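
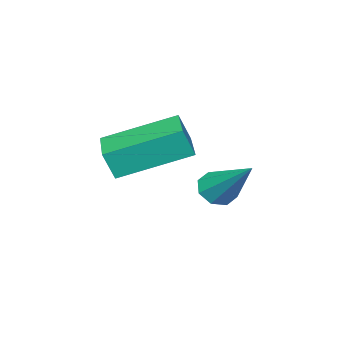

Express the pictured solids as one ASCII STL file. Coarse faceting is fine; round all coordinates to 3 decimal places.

solid 
facet normal -0.190 -0.745 -0.639
outer loop
vertex -3.62 -0.087 -1.282
vertex -3.986 0.273 -1.593
vertex -3.401 0.142 -1.614
endloop
endfacet
facet normal 0.877 -0.222 0.425
outer loop
vertex -3.62 -0.087 -1.282
vertex -3.401 0.142 -1.614
vertex -3.614 1.727 -0.347
endloop
endfacet
facet normal -0.190 -0.745 -0.639
outer loop
vertex -3.401 0.142 -1.614
vertex -3.986 0.273 -1.593
vertex -3.524 0.448 -1.934
endloop
endfacet
facet normal 0.961 0.240 -0.139
outer loop
vertex -3.401 0.142 -1.614
vertex -3.524 0.448 -1.934
vertex -3.614 1.727 -0.347
endloop
endfacet
facet normal -0.189 -0.745 -0.639
outer loop
vertex -3.524 0.448 -1.934
vertex -3.986 0.273 -1.593
vertex -3.918 0.651 -2.054
endloop
endfacet
facet normal 0.511 0.683 -0.522
outer loop
vertex -3.524 0.448 -1.934
vertex -3.918 0.651 -2.054
vertex -3.614 1.727 -0.347
endloop
endfacet
facet normal -0.190 -0.745 -0.639
outer loop
vertex -3.918 0.651 -2.054
vertex -3.986 0.273 -1.593
vertex -4.351 0.633 -1.904
endloop
endfacet
facet normal -0.207 0.844 -0.495
outer loop
vertex -3.918 0.651 -2.054
vertex -4.351 0.633 -1.904
vertex -3.614 1.727 -0.347
endloop
endfacet
facet normal -0.191 -0.745 -0.639
outer loop
vertex -4.351 0.633 -1.904
vertex -3.986 0.273 -1.593
vertex -4.571 0.405 -1.572
endloop
endfacet
facet normal -0.772 0.631 -0.078
outer loop
vertex -4.351 0.633 -1.904
vertex -4.571 0.405 -1.572
vertex -3.614 1.727 -0.347
endloop
endfacet
facet normal -0.191 -0.745 -0.639
outer loop
vertex -4.571 0.405 -1.572
vertex -3.986 0.273 -1.593
vertex -4.448 0.099 -1.252
endloop
endfacet
facet normal -0.856 0.167 0.489
outer loop
vertex -4.571 0.405 -1.572
vertex -4.448 0.099 -1.252
vertex -3.614 1.727 -0.347
endloop
endfacet
facet normal -0.190 -0.746 -0.638
outer loop
vertex -4.448 0.099 -1.252
vertex -3.986 0.273 -1.593
vertex -4.054 -0.104 -1.132
endloop
endfacet
facet normal -0.407 -0.275 0.871
outer loop
vertex -4.448 0.099 -1.252
vertex -4.054 -0.104 -1.132
vertex -3.614 1.727 -0.347
endloop
endfacet
facet normal -0.191 -0.746 -0.638
outer loop
vertex -4.054 -0.104 -1.132
vertex -3.986 0.273 -1.593
vertex -3.62 -0.087 -1.282
endloop
endfacet
facet normal 0.309 -0.437 0.845
outer loop
vertex -4.054 -0.104 -1.132
vertex -3.62 -0.087 -1.282
vertex -3.614 1.727 -0.347
endloop
endfacet
facet normal -0.691 -0.723 0.017
outer loop
vertex -1.327 -1.328 0.558
vertex -2.736 0.036 1.308
vertex -1.564 -1.121 -0.264
endloop
endfacet
facet normal 0.671 -0.650 -0.357
outer loop
vertex -0.604 -0.116 -0.288
vertex -1.327 -1.328 0.558
vertex -1.564 -1.121 -0.264
endloop
endfacet
facet normal -0.691 -0.723 0.017
outer loop
vertex -1.564 -1.121 -0.264
vertex -2.736 0.036 1.308
vertex -2.973 0.243 0.486
endloop
endfacet
facet normal -0.269 0.235 -0.934
outer loop
vertex -2.973 0.243 0.486
vertex -0.604 -0.116 -0.288
vertex -1.564 -1.121 -0.264
endloop
endfacet
facet normal 0.269 -0.235 0.934
outer loop
vertex -1.327 -1.328 0.558
vertex -1.776 1.041 1.284
vertex -2.736 0.036 1.308
endloop
endfacet
facet normal 0.671 -0.650 -0.357
outer loop
vertex -0.367 -0.323 0.534
vertex -1.327 -1.328 0.558
vertex -0.604 -0.116 -0.288
endloop
endfacet
facet normal 0.269 -0.235 0.934
outer loop
vertex -0.367 -0.323 0.534
vertex -1.776 1.041 1.284
vertex -1.327 -1.328 0.558
endloop
endfacet
facet normal -0.671 0.650 0.357
outer loop
vertex -2.736 0.036 1.308
vertex -1.776 1.041 1.284
vertex -2.973 0.243 0.486
endloop
endfacet
facet normal -0.269 0.235 -0.934
outer loop
vertex -2.013 1.248 0.462
vertex -0.604 -0.116 -0.288
vertex -2.973 0.243 0.486
endloop
endfacet
facet normal -0.671 0.650 0.357
outer loop
vertex -2.973 0.243 0.486
vertex -1.776 1.041 1.284
vertex -2.013 1.248 0.462
endloop
endfacet
facet normal 0.691 0.723 -0.017
outer loop
vertex -2.013 1.248 0.462
vertex -0.367 -0.323 0.534
vertex -0.604 -0.116 -0.288
endloop
endfacet
facet normal 0.691 0.723 -0.017
outer loop
vertex -1.776 1.041 1.284
vertex -0.367 -0.323 0.534
vertex -2.013 1.248 0.462
endloop
endfacet

endsolid


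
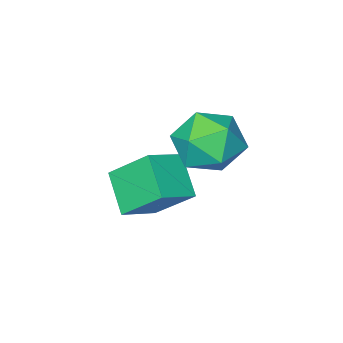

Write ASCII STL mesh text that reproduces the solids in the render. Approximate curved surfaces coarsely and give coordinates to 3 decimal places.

solid 
facet normal 0.413 0.761 0.500
outer loop
vertex 3.313 -0.004 1.947
vertex 2.785 -0.406 2.995
vertex 3.914 -0.809 2.676
endloop
endfacet
facet normal 0.822 0.567 -0.051
outer loop
vertex 3.313 -0.004 1.947
vertex 3.914 -0.809 2.676
vertex 3.936 -0.952 1.443
endloop
endfacet
facet normal 0.433 0.628 -0.646
outer loop
vertex 3.313 -0.004 1.947
vertex 3.936 -0.952 1.443
vertex 2.82 -0.637 1.001
endloop
endfacet
facet normal -0.216 0.860 -0.463
outer loop
vertex 3.313 -0.004 1.947
vertex 2.82 -0.637 1.001
vertex 2.109 -0.3 1.96
endloop
endfacet
facet normal -0.229 0.942 0.246
outer loop
vertex 3.313 -0.004 1.947
vertex 2.109 -0.3 1.96
vertex 2.785 -0.406 2.995
endloop
endfacet
facet normal 0.992 -0.122 0.032
outer loop
vertex 3.936 -0.952 1.443
vertex 3.914 -0.809 2.676
vertex 3.791 -1.94 2.18
endloop
endfacet
facet normal 0.330 0.192 0.924
outer loop
vertex 3.914 -0.809 2.676
vertex 2.785 -0.406 2.995
vertex 3.08 -1.603 3.139
endloop
endfacet
facet normal -0.708 0.486 0.512
outer loop
vertex 2.785 -0.406 2.995
vertex 2.109 -0.3 1.96
vertex 1.964 -1.288 2.697
endloop
endfacet
facet normal -0.688 0.353 -0.634
outer loop
vertex 2.109 -0.3 1.96
vertex 2.82 -0.637 1.001
vertex 1.986 -1.431 1.464
endloop
endfacet
facet normal 0.363 -0.023 -0.932
outer loop
vertex 2.82 -0.637 1.001
vertex 3.936 -0.952 1.443
vertex 3.115 -1.834 1.145
endloop
endfacet
facet normal 0.216 -0.860 0.463
outer loop
vertex 2.587 -2.236 2.193
vertex 3.791 -1.94 2.18
vertex 3.08 -1.603 3.139
endloop
endfacet
facet normal -0.433 -0.628 0.646
outer loop
vertex 2.587 -2.236 2.193
vertex 3.08 -1.603 3.139
vertex 1.964 -1.288 2.697
endloop
endfacet
facet normal -0.822 -0.567 0.051
outer loop
vertex 2.587 -2.236 2.193
vertex 1.964 -1.288 2.697
vertex 1.986 -1.431 1.464
endloop
endfacet
facet normal -0.413 -0.761 -0.500
outer loop
vertex 2.587 -2.236 2.193
vertex 1.986 -1.431 1.464
vertex 3.115 -1.834 1.145
endloop
endfacet
facet normal 0.229 -0.942 -0.246
outer loop
vertex 2.587 -2.236 2.193
vertex 3.115 -1.834 1.145
vertex 3.791 -1.94 2.18
endloop
endfacet
facet normal 0.688 -0.353 0.634
outer loop
vertex 3.08 -1.603 3.139
vertex 3.791 -1.94 2.18
vertex 3.914 -0.809 2.676
endloop
endfacet
facet normal -0.363 0.023 0.932
outer loop
vertex 1.964 -1.288 2.697
vertex 3.08 -1.603 3.139
vertex 2.785 -0.406 2.995
endloop
endfacet
facet normal -0.992 0.122 -0.032
outer loop
vertex 1.986 -1.431 1.464
vertex 1.964 -1.288 2.697
vertex 2.109 -0.3 1.96
endloop
endfacet
facet normal -0.330 -0.192 -0.924
outer loop
vertex 3.115 -1.834 1.145
vertex 1.986 -1.431 1.464
vertex 2.82 -0.637 1.001
endloop
endfacet
facet normal 0.708 -0.486 -0.512
outer loop
vertex 3.791 -1.94 2.18
vertex 3.115 -1.834 1.145
vertex 3.936 -0.952 1.443
endloop
endfacet
facet normal -0.914 -0.055 -0.403
outer loop
vertex 3.441 -3.986 -0.913
vertex 2.786 -2.752 0.404
vertex 3.806 -2.726 -1.912
endloop
endfacet
facet normal 0.341 -0.643 -0.686
outer loop
vertex 5.094 -2.648 -1.344
vertex 3.441 -3.986 -0.913
vertex 3.806 -2.726 -1.912
endloop
endfacet
facet normal -0.914 -0.055 -0.403
outer loop
vertex 3.806 -2.726 -1.912
vertex 2.786 -2.752 0.404
vertex 3.151 -1.491 -0.596
endloop
endfacet
facet normal 0.221 0.764 -0.607
outer loop
vertex 3.151 -1.491 -0.596
vertex 5.094 -2.648 -1.344
vertex 3.806 -2.726 -1.912
endloop
endfacet
facet normal -0.221 -0.764 0.606
outer loop
vertex 3.441 -3.986 -0.913
vertex 4.074 -2.674 0.972
vertex 2.786 -2.752 0.404
endloop
endfacet
facet normal 0.341 -0.643 -0.686
outer loop
vertex 4.729 -3.909 -0.344
vertex 3.441 -3.986 -0.913
vertex 5.094 -2.648 -1.344
endloop
endfacet
facet normal -0.222 -0.764 0.606
outer loop
vertex 4.729 -3.909 -0.344
vertex 4.074 -2.674 0.972
vertex 3.441 -3.986 -0.913
endloop
endfacet
facet normal -0.341 0.643 0.686
outer loop
vertex 2.786 -2.752 0.404
vertex 4.074 -2.674 0.972
vertex 3.151 -1.491 -0.596
endloop
endfacet
facet normal 0.222 0.764 -0.606
outer loop
vertex 4.439 -1.414 -0.027
vertex 5.094 -2.648 -1.344
vertex 3.151 -1.491 -0.596
endloop
endfacet
facet normal -0.341 0.643 0.686
outer loop
vertex 3.151 -1.491 -0.596
vertex 4.074 -2.674 0.972
vertex 4.439 -1.414 -0.027
endloop
endfacet
facet normal 0.914 0.055 0.403
outer loop
vertex 4.439 -1.414 -0.027
vertex 4.729 -3.909 -0.344
vertex 5.094 -2.648 -1.344
endloop
endfacet
facet normal 0.914 0.055 0.403
outer loop
vertex 4.074 -2.674 0.972
vertex 4.729 -3.909 -0.344
vertex 4.439 -1.414 -0.027
endloop
endfacet

endsolid


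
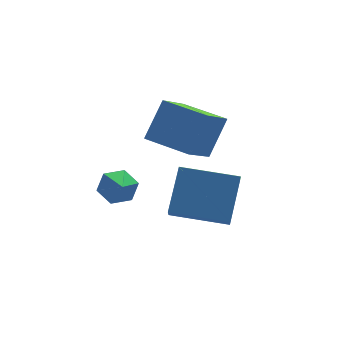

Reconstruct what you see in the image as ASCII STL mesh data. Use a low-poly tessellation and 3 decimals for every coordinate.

solid 
facet normal -0.424 -0.533 -0.732
outer loop
vertex 2.721 -1.558 -0.54
vertex 0.947 -0.529 -0.262
vertex 3.101 -0.667 -1.408
endloop
endfacet
facet normal 0.857 -0.497 -0.135
outer loop
vertex 3.893 0.329 -0.038
vertex 2.721 -1.558 -0.54
vertex 3.101 -0.667 -1.408
endloop
endfacet
facet normal -0.424 -0.533 -0.732
outer loop
vertex 3.101 -0.667 -1.408
vertex 0.947 -0.529 -0.262
vertex 1.326 0.361 -1.129
endloop
endfacet
facet normal 0.292 0.685 -0.667
outer loop
vertex 1.326 0.361 -1.129
vertex 3.893 0.329 -0.038
vertex 3.101 -0.667 -1.408
endloop
endfacet
facet normal -0.293 -0.685 0.667
outer loop
vertex 2.721 -1.558 -0.54
vertex 1.739 0.467 1.108
vertex 0.947 -0.529 -0.262
endloop
endfacet
facet normal 0.857 -0.497 -0.135
outer loop
vertex 3.514 -0.561 0.829
vertex 2.721 -1.558 -0.54
vertex 3.893 0.329 -0.038
endloop
endfacet
facet normal -0.292 -0.685 0.668
outer loop
vertex 3.514 -0.561 0.829
vertex 1.739 0.467 1.108
vertex 2.721 -1.558 -0.54
endloop
endfacet
facet normal -0.858 0.496 0.135
outer loop
vertex 0.947 -0.529 -0.262
vertex 1.739 0.467 1.108
vertex 1.326 0.361 -1.129
endloop
endfacet
facet normal 0.292 0.684 -0.668
outer loop
vertex 2.119 1.358 0.24
vertex 3.893 0.329 -0.038
vertex 1.326 0.361 -1.129
endloop
endfacet
facet normal -0.857 0.497 0.135
outer loop
vertex 1.326 0.361 -1.129
vertex 1.739 0.467 1.108
vertex 2.119 1.358 0.24
endloop
endfacet
facet normal 0.424 0.533 0.732
outer loop
vertex 2.119 1.358 0.24
vertex 3.514 -0.561 0.829
vertex 3.893 0.329 -0.038
endloop
endfacet
facet normal 0.424 0.533 0.732
outer loop
vertex 1.739 0.467 1.108
vertex 3.514 -0.561 0.829
vertex 2.119 1.358 0.24
endloop
endfacet
facet normal -0.576 0.814 0.077
outer loop
vertex 0.96 1.611 1.981
vertex 1.809 2.081 3.366
vertex 2.064 2.484 1.009
endloop
endfacet
facet normal -0.502 -0.277 -0.819
outer loop
vertex 3.071 1.059 0.874
vertex 0.96 1.611 1.981
vertex 2.064 2.484 1.009
endloop
endfacet
facet normal -0.576 0.814 0.077
outer loop
vertex 2.064 2.484 1.009
vertex 1.809 2.081 3.366
vertex 2.912 2.953 2.393
endloop
endfacet
facet normal 0.646 0.510 -0.568
outer loop
vertex 2.912 2.953 2.393
vertex 3.071 1.059 0.874
vertex 2.064 2.484 1.009
endloop
endfacet
facet normal -0.645 -0.510 0.569
outer loop
vertex 0.96 1.611 1.981
vertex 2.816 0.656 3.231
vertex 1.809 2.081 3.366
endloop
endfacet
facet normal -0.502 -0.278 -0.819
outer loop
vertex 1.968 0.187 1.847
vertex 0.96 1.611 1.981
vertex 3.071 1.059 0.874
endloop
endfacet
facet normal -0.645 -0.510 0.568
outer loop
vertex 1.968 0.187 1.847
vertex 2.816 0.656 3.231
vertex 0.96 1.611 1.981
endloop
endfacet
facet normal 0.503 0.278 0.819
outer loop
vertex 1.809 2.081 3.366
vertex 2.816 0.656 3.231
vertex 2.912 2.953 2.393
endloop
endfacet
facet normal 0.645 0.510 -0.569
outer loop
vertex 3.92 1.529 2.259
vertex 3.071 1.059 0.874
vertex 2.912 2.953 2.393
endloop
endfacet
facet normal 0.502 0.278 0.819
outer loop
vertex 2.912 2.953 2.393
vertex 2.816 0.656 3.231
vertex 3.92 1.529 2.259
endloop
endfacet
facet normal 0.576 -0.814 -0.077
outer loop
vertex 3.92 1.529 2.259
vertex 1.968 0.187 1.847
vertex 3.071 1.059 0.874
endloop
endfacet
facet normal 0.576 -0.814 -0.077
outer loop
vertex 2.816 0.656 3.231
vertex 1.968 0.187 1.847
vertex 3.92 1.529 2.259
endloop
endfacet
facet normal 0.185 0.793 -0.580
outer loop
vertex 1.046 3.095 -2.172
vertex 0.69 3.537 -1.681
vertex 1.427 3.416 -1.611
endloop
endfacet
facet normal 0.723 -0.684 -0.100
outer loop
vertex 1.046 3.095 -2.172
vertex 1.427 3.416 -1.611
vertex 0.37 2.163 -0.679
endloop
endfacet
facet normal 0.185 0.794 -0.580
outer loop
vertex 1.427 3.416 -1.611
vertex 0.69 3.537 -1.681
vertex 1.07 3.858 -1.12
endloop
endfacet
facet normal 0.740 -0.134 0.659
outer loop
vertex 1.427 3.416 -1.611
vertex 1.07 3.858 -1.12
vertex 0.37 2.163 -0.679
endloop
endfacet
facet normal 0.185 0.794 -0.579
outer loop
vertex 1.07 3.858 -1.12
vertex 0.69 3.537 -1.681
vertex 0.333 3.978 -1.191
endloop
endfacet
facet normal -0.049 0.270 0.962
outer loop
vertex 1.07 3.858 -1.12
vertex 0.333 3.978 -1.191
vertex 0.37 2.163 -0.679
endloop
endfacet
facet normal 0.185 0.794 -0.579
outer loop
vertex 0.333 3.978 -1.191
vertex 0.69 3.537 -1.681
vertex -0.047 3.657 -1.752
endloop
endfacet
facet normal -0.853 0.125 0.506
outer loop
vertex 0.333 3.978 -1.191
vertex -0.047 3.657 -1.752
vertex 0.37 2.163 -0.679
endloop
endfacet
facet normal 0.185 0.794 -0.579
outer loop
vertex -0.047 3.657 -1.752
vertex 0.69 3.537 -1.681
vertex 0.31 3.216 -2.242
endloop
endfacet
facet normal -0.870 -0.424 -0.252
outer loop
vertex -0.047 3.657 -1.752
vertex 0.31 3.216 -2.242
vertex 0.37 2.163 -0.679
endloop
endfacet
facet normal 0.186 0.793 -0.580
outer loop
vertex 0.31 3.216 -2.242
vertex 0.69 3.537 -1.681
vertex 1.046 3.095 -2.172
endloop
endfacet
facet normal -0.083 -0.828 -0.555
outer loop
vertex 0.31 3.216 -2.242
vertex 1.046 3.095 -2.172
vertex 0.37 2.163 -0.679
endloop
endfacet

endsolid


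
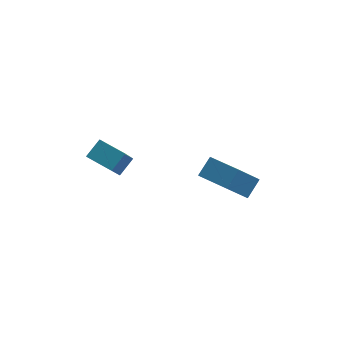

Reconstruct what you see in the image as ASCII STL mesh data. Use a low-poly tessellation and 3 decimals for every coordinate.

solid 
facet normal -0.849 0.453 0.271
outer loop
vertex -3.041 -0.31 4.612
vertex -2.824 1.049 3.025
vertex -3.574 -0.942 3.998
endloop
endfacet
facet normal -0.104 -0.647 0.756
outer loop
vertex -2.436 -1.549 3.635
vertex -3.041 -0.31 4.612
vertex -3.574 -0.942 3.998
endloop
endfacet
facet normal -0.849 0.453 0.272
outer loop
vertex -3.574 -0.942 3.998
vertex -2.824 1.049 3.025
vertex -3.357 0.417 2.412
endloop
endfacet
facet normal -0.518 -0.613 -0.596
outer loop
vertex -3.357 0.417 2.412
vertex -2.436 -1.549 3.635
vertex -3.574 -0.942 3.998
endloop
endfacet
facet normal 0.518 0.614 0.596
outer loop
vertex -3.041 -0.31 4.612
vertex -1.686 0.442 2.662
vertex -2.824 1.049 3.025
endloop
endfacet
facet normal -0.103 -0.646 0.756
outer loop
vertex -1.903 -0.917 4.248
vertex -3.041 -0.31 4.612
vertex -2.436 -1.549 3.635
endloop
endfacet
facet normal 0.518 0.613 0.596
outer loop
vertex -1.903 -0.917 4.248
vertex -1.686 0.442 2.662
vertex -3.041 -0.31 4.612
endloop
endfacet
facet normal 0.103 0.646 -0.756
outer loop
vertex -2.824 1.049 3.025
vertex -1.686 0.442 2.662
vertex -3.357 0.417 2.412
endloop
endfacet
facet normal -0.518 -0.613 -0.596
outer loop
vertex -2.219 -0.19 2.048
vertex -2.436 -1.549 3.635
vertex -3.357 0.417 2.412
endloop
endfacet
facet normal 0.103 0.647 -0.756
outer loop
vertex -3.357 0.417 2.412
vertex -1.686 0.442 2.662
vertex -2.219 -0.19 2.048
endloop
endfacet
facet normal 0.849 -0.453 -0.272
outer loop
vertex -2.219 -0.19 2.048
vertex -1.903 -0.917 4.248
vertex -2.436 -1.549 3.635
endloop
endfacet
facet normal 0.849 -0.453 -0.272
outer loop
vertex -1.686 0.442 2.662
vertex -1.903 -0.917 4.248
vertex -2.219 -0.19 2.048
endloop
endfacet
facet normal -0.446 -0.622 -0.643
outer loop
vertex 2.417 1.655 -0.445
vertex 1.067 2.905 -0.718
vertex 3.344 2.366 -1.775
endloop
endfacet
facet normal 0.726 -0.672 0.146
outer loop
vertex 3.853 3.075 -1.042
vertex 2.417 1.655 -0.445
vertex 3.344 2.366 -1.775
endloop
endfacet
facet normal -0.446 -0.622 -0.643
outer loop
vertex 3.344 2.366 -1.775
vertex 1.067 2.905 -0.718
vertex 1.994 3.616 -2.048
endloop
endfacet
facet normal 0.524 0.401 -0.752
outer loop
vertex 1.994 3.616 -2.048
vertex 3.853 3.075 -1.042
vertex 3.344 2.366 -1.775
endloop
endfacet
facet normal -0.524 -0.401 0.752
outer loop
vertex 2.417 1.655 -0.445
vertex 1.576 3.614 0.015
vertex 1.067 2.905 -0.718
endloop
endfacet
facet normal 0.726 -0.672 0.146
outer loop
vertex 2.926 2.364 0.288
vertex 2.417 1.655 -0.445
vertex 3.853 3.075 -1.042
endloop
endfacet
facet normal -0.524 -0.401 0.752
outer loop
vertex 2.926 2.364 0.288
vertex 1.576 3.614 0.015
vertex 2.417 1.655 -0.445
endloop
endfacet
facet normal -0.726 0.672 -0.146
outer loop
vertex 1.067 2.905 -0.718
vertex 1.576 3.614 0.015
vertex 1.994 3.616 -2.048
endloop
endfacet
facet normal 0.524 0.401 -0.752
outer loop
vertex 2.503 4.325 -1.315
vertex 3.853 3.075 -1.042
vertex 1.994 3.616 -2.048
endloop
endfacet
facet normal -0.726 0.672 -0.146
outer loop
vertex 1.994 3.616 -2.048
vertex 1.576 3.614 0.015
vertex 2.503 4.325 -1.315
endloop
endfacet
facet normal 0.446 0.622 0.643
outer loop
vertex 2.503 4.325 -1.315
vertex 2.926 2.364 0.288
vertex 3.853 3.075 -1.042
endloop
endfacet
facet normal 0.446 0.622 0.643
outer loop
vertex 1.576 3.614 0.015
vertex 2.926 2.364 0.288
vertex 2.503 4.325 -1.315
endloop
endfacet

endsolid


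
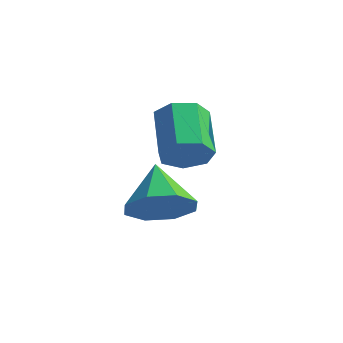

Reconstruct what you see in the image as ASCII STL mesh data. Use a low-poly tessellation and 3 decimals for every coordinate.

solid 
facet normal 0.623 -0.547 -0.559
outer loop
vertex -2.309 2.911 -1.036
vertex -2.701 2.887 -1.449
vertex -2.29 3.275 -1.371
endloop
endfacet
facet normal 0.782 0.400 0.479
outer loop
vertex -2.309 2.911 -1.036
vertex -2.29 3.275 -1.371
vertex -3.087 3.597 -0.338
endloop
endfacet
facet normal 0.782 0.400 0.478
outer loop
vertex -3.087 3.597 -0.338
vertex -2.29 3.275 -1.371
vertex -3.068 3.96 -0.673
endloop
endfacet
facet normal -0.622 0.548 0.559
outer loop
vertex -3.087 3.597 -0.338
vertex -3.068 3.96 -0.673
vertex -3.479 3.573 -0.751
endloop
endfacet
facet normal 0.623 -0.548 -0.558
outer loop
vertex -2.29 3.275 -1.371
vertex -2.701 2.887 -1.449
vertex -2.58 3.346 -1.765
endloop
endfacet
facet normal 0.517 0.824 -0.232
outer loop
vertex -2.29 3.275 -1.371
vertex -2.58 3.346 -1.765
vertex -3.068 3.96 -0.673
endloop
endfacet
facet normal 0.517 0.824 -0.232
outer loop
vertex -3.068 3.96 -0.673
vertex -2.58 3.346 -1.765
vertex -3.358 4.031 -1.067
endloop
endfacet
facet normal -0.623 0.549 0.557
outer loop
vertex -3.068 3.96 -0.673
vertex -3.358 4.031 -1.067
vertex -3.479 3.573 -0.751
endloop
endfacet
facet normal 0.622 -0.549 -0.559
outer loop
vertex -2.58 3.346 -1.765
vertex -2.701 2.887 -1.449
vertex -2.962 3.072 -1.921
endloop
endfacet
facet normal -0.136 0.627 -0.767
outer loop
vertex -2.58 3.346 -1.765
vertex -2.962 3.072 -1.921
vertex -3.358 4.031 -1.067
endloop
endfacet
facet normal -0.135 0.627 -0.767
outer loop
vertex -3.358 4.031 -1.067
vertex -2.962 3.072 -1.921
vertex -3.74 3.758 -1.223
endloop
endfacet
facet normal -0.621 0.550 0.559
outer loop
vertex -3.358 4.031 -1.067
vertex -3.74 3.758 -1.223
vertex -3.479 3.573 -0.751
endloop
endfacet
facet normal 0.623 -0.547 -0.559
outer loop
vertex -2.962 3.072 -1.921
vertex -2.701 2.887 -1.449
vertex -3.146 2.659 -1.722
endloop
endfacet
facet normal -0.688 -0.043 -0.725
outer loop
vertex -2.962 3.072 -1.921
vertex -3.146 2.659 -1.722
vertex -3.74 3.758 -1.223
endloop
endfacet
facet normal -0.687 -0.042 -0.726
outer loop
vertex -3.74 3.758 -1.223
vertex -3.146 2.659 -1.722
vertex -3.925 3.344 -1.024
endloop
endfacet
facet normal -0.623 0.547 0.559
outer loop
vertex -3.74 3.758 -1.223
vertex -3.925 3.344 -1.024
vertex -3.479 3.573 -0.751
endloop
endfacet
facet normal 0.623 -0.549 -0.557
outer loop
vertex -3.146 2.659 -1.722
vertex -2.701 2.887 -1.449
vertex -2.996 2.418 -1.317
endloop
endfacet
facet normal -0.721 -0.680 -0.137
outer loop
vertex -3.146 2.659 -1.722
vertex -2.996 2.418 -1.317
vertex -3.925 3.344 -1.024
endloop
endfacet
facet normal -0.721 -0.680 -0.136
outer loop
vertex -3.925 3.344 -1.024
vertex -2.996 2.418 -1.317
vertex -3.774 3.103 -0.619
endloop
endfacet
facet normal -0.623 0.548 0.558
outer loop
vertex -3.925 3.344 -1.024
vertex -3.774 3.103 -0.619
vertex -3.479 3.573 -0.751
endloop
endfacet
facet normal 0.622 -0.548 -0.559
outer loop
vertex -2.996 2.418 -1.317
vertex -2.701 2.887 -1.449
vertex -2.623 2.53 -1.012
endloop
endfacet
facet normal -0.212 -0.805 0.554
outer loop
vertex -2.996 2.418 -1.317
vertex -2.623 2.53 -1.012
vertex -3.774 3.103 -0.619
endloop
endfacet
facet normal -0.212 -0.805 0.554
outer loop
vertex -3.774 3.103 -0.619
vertex -2.623 2.53 -1.012
vertex -3.401 3.215 -0.314
endloop
endfacet
facet normal -0.622 0.548 0.560
outer loop
vertex -3.774 3.103 -0.619
vertex -3.401 3.215 -0.314
vertex -3.479 3.573 -0.751
endloop
endfacet
facet normal 0.622 -0.548 -0.559
outer loop
vertex -2.623 2.53 -1.012
vertex -2.701 2.887 -1.449
vertex -2.309 2.911 -1.036
endloop
endfacet
facet normal 0.457 -0.325 0.828
outer loop
vertex -2.623 2.53 -1.012
vertex -2.309 2.911 -1.036
vertex -3.401 3.215 -0.314
endloop
endfacet
facet normal 0.457 -0.324 0.828
outer loop
vertex -3.401 3.215 -0.314
vertex -2.309 2.911 -1.036
vertex -3.087 3.597 -0.338
endloop
endfacet
facet normal -0.623 0.547 0.559
outer loop
vertex -3.401 3.215 -0.314
vertex -3.087 3.597 -0.338
vertex -3.479 3.573 -0.751
endloop
endfacet
facet normal 0.573 -0.483 -0.662
outer loop
vertex -2.737 3.244 -2.81
vertex -3.351 2.848 -3.053
vertex -3.019 3.514 -3.251
endloop
endfacet
facet normal 0.294 0.887 0.355
outer loop
vertex -2.737 3.244 -2.81
vertex -3.019 3.514 -3.251
vertex -4.069 3.452 -2.227
endloop
endfacet
facet normal 0.574 -0.483 -0.662
outer loop
vertex -3.019 3.514 -3.251
vertex -3.351 2.848 -3.053
vertex -3.496 3.394 -3.577
endloop
endfacet
facet normal -0.169 0.979 -0.114
outer loop
vertex -3.019 3.514 -3.251
vertex -3.496 3.394 -3.577
vertex -4.069 3.452 -2.227
endloop
endfacet
facet normal 0.575 -0.482 -0.661
outer loop
vertex -3.496 3.394 -3.577
vertex -3.351 2.848 -3.053
vertex -3.887 2.954 -3.596
endloop
endfacet
facet normal -0.700 0.636 -0.324
outer loop
vertex -3.496 3.394 -3.577
vertex -3.887 2.954 -3.596
vertex -4.069 3.452 -2.227
endloop
endfacet
facet normal 0.574 -0.483 -0.661
outer loop
vertex -3.887 2.954 -3.596
vertex -3.351 2.848 -3.053
vertex -3.965 2.452 -3.297
endloop
endfacet
facet normal -0.986 0.062 -0.154
outer loop
vertex -3.887 2.954 -3.596
vertex -3.965 2.452 -3.297
vertex -4.069 3.452 -2.227
endloop
endfacet
facet normal 0.574 -0.482 -0.662
outer loop
vertex -3.965 2.452 -3.297
vertex -3.351 2.848 -3.053
vertex -3.683 2.182 -2.856
endloop
endfacet
facet normal -0.861 -0.410 0.300
outer loop
vertex -3.965 2.452 -3.297
vertex -3.683 2.182 -2.856
vertex -4.069 3.452 -2.227
endloop
endfacet
facet normal 0.575 -0.482 -0.661
outer loop
vertex -3.683 2.182 -2.856
vertex -3.351 2.848 -3.053
vertex -3.207 2.302 -2.53
endloop
endfacet
facet normal -0.399 -0.501 0.768
outer loop
vertex -3.683 2.182 -2.856
vertex -3.207 2.302 -2.53
vertex -4.069 3.452 -2.227
endloop
endfacet
facet normal 0.574 -0.483 -0.662
outer loop
vertex -3.207 2.302 -2.53
vertex -3.351 2.848 -3.053
vertex -2.815 2.742 -2.511
endloop
endfacet
facet normal 0.131 -0.159 0.978
outer loop
vertex -3.207 2.302 -2.53
vertex -2.815 2.742 -2.511
vertex -4.069 3.452 -2.227
endloop
endfacet
facet normal 0.573 -0.483 -0.662
outer loop
vertex -2.815 2.742 -2.511
vertex -3.351 2.848 -3.053
vertex -2.737 3.244 -2.81
endloop
endfacet
facet normal 0.418 0.416 0.807
outer loop
vertex -2.815 2.742 -2.511
vertex -2.737 3.244 -2.81
vertex -4.069 3.452 -2.227
endloop
endfacet

endsolid


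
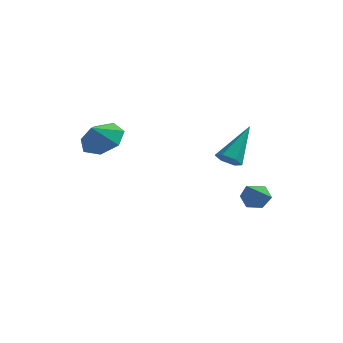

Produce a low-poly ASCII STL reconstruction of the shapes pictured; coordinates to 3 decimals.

solid 
facet normal 0.010 0.758 -0.652
outer loop
vertex 2.873 2.517 -2.181
vertex 2.56 2.089 -2.683
vertex 2.146 2.484 -2.23
endloop
endfacet
facet normal -0.080 0.397 0.914
outer loop
vertex 2.873 2.517 -2.181
vertex 2.146 2.484 -2.23
vertex 2.54 0.551 -1.357
endloop
endfacet
facet normal 0.009 0.758 -0.653
outer loop
vertex 2.146 2.484 -2.23
vertex 2.56 2.089 -2.683
vertex 1.832 2.056 -2.731
endloop
endfacet
facet normal -0.865 0.049 0.500
outer loop
vertex 2.146 2.484 -2.23
vertex 1.832 2.056 -2.731
vertex 2.54 0.551 -1.357
endloop
endfacet
facet normal 0.009 0.757 -0.654
outer loop
vertex 1.832 2.056 -2.731
vertex 2.56 2.089 -2.683
vertex 2.246 1.66 -3.184
endloop
endfacet
facet normal -0.789 -0.573 -0.221
outer loop
vertex 1.832 2.056 -2.731
vertex 2.246 1.66 -3.184
vertex 2.54 0.551 -1.357
endloop
endfacet
facet normal 0.010 0.757 -0.654
outer loop
vertex 2.246 1.66 -3.184
vertex 2.56 2.089 -2.683
vertex 2.974 1.693 -3.135
endloop
endfacet
facet normal 0.074 -0.847 -0.526
outer loop
vertex 2.246 1.66 -3.184
vertex 2.974 1.693 -3.135
vertex 2.54 0.551 -1.357
endloop
endfacet
facet normal 0.011 0.757 -0.653
outer loop
vertex 2.974 1.693 -3.135
vertex 2.56 2.089 -2.683
vertex 3.287 2.121 -2.634
endloop
endfacet
facet normal 0.860 -0.499 -0.111
outer loop
vertex 2.974 1.693 -3.135
vertex 3.287 2.121 -2.634
vertex 2.54 0.551 -1.357
endloop
endfacet
facet normal 0.011 0.758 -0.653
outer loop
vertex 3.287 2.121 -2.634
vertex 2.56 2.089 -2.683
vertex 2.873 2.517 -2.181
endloop
endfacet
facet normal 0.784 0.123 0.609
outer loop
vertex 3.287 2.121 -2.634
vertex 2.873 2.517 -2.181
vertex 2.54 0.551 -1.357
endloop
endfacet
facet normal -0.237 -0.683 -0.691
outer loop
vertex 2.391 -0.622 0.701
vertex 1.94 -0.222 0.46
vertex 2.548 -0.201 0.231
endloop
endfacet
facet normal 0.970 -0.158 0.183
outer loop
vertex 2.391 -0.622 0.701
vertex 2.548 -0.201 0.231
vertex 2.46 1.282 1.98
endloop
endfacet
facet normal -0.237 -0.683 -0.691
outer loop
vertex 2.548 -0.201 0.231
vertex 1.94 -0.222 0.46
vertex 2.096 0.199 -0.01
endloop
endfacet
facet normal 0.716 0.550 -0.430
outer loop
vertex 2.548 -0.201 0.231
vertex 2.096 0.199 -0.01
vertex 2.46 1.282 1.98
endloop
endfacet
facet normal -0.238 -0.683 -0.691
outer loop
vertex 2.096 0.199 -0.01
vertex 1.94 -0.222 0.46
vertex 1.488 0.179 0.219
endloop
endfacet
facet normal -0.195 0.876 -0.441
outer loop
vertex 2.096 0.199 -0.01
vertex 1.488 0.179 0.219
vertex 2.46 1.282 1.98
endloop
endfacet
facet normal -0.238 -0.683 -0.691
outer loop
vertex 1.488 0.179 0.219
vertex 1.94 -0.222 0.46
vertex 1.332 -0.242 0.689
endloop
endfacet
facet normal -0.854 0.496 0.161
outer loop
vertex 1.488 0.179 0.219
vertex 1.332 -0.242 0.689
vertex 2.46 1.282 1.98
endloop
endfacet
facet normal -0.238 -0.683 -0.691
outer loop
vertex 1.332 -0.242 0.689
vertex 1.94 -0.222 0.46
vertex 1.783 -0.643 0.93
endloop
endfacet
facet normal -0.600 -0.210 0.772
outer loop
vertex 1.332 -0.242 0.689
vertex 1.783 -0.643 0.93
vertex 2.46 1.282 1.98
endloop
endfacet
facet normal -0.237 -0.683 -0.691
outer loop
vertex 1.783 -0.643 0.93
vertex 1.94 -0.222 0.46
vertex 2.391 -0.622 0.701
endloop
endfacet
facet normal 0.313 -0.537 0.783
outer loop
vertex 1.783 -0.643 0.93
vertex 2.391 -0.622 0.701
vertex 2.46 1.282 1.98
endloop
endfacet
facet normal 0.248 0.566 -0.786
outer loop
vertex -2.038 -2.316 2.499
vertex -2.958 -2.56 2.033
vertex -2.74 -1.752 2.683
endloop
endfacet
facet normal 0.277 0.031 0.961
outer loop
vertex -2.038 -2.316 2.499
vertex -2.74 -1.752 2.683
vertex -3.222 -3.16 2.867
endloop
endfacet
facet normal 0.248 0.566 -0.786
outer loop
vertex -2.74 -1.752 2.683
vertex -2.958 -2.56 2.033
vertex -3.607 -1.796 2.378
endloop
endfacet
facet normal -0.333 0.233 0.913
outer loop
vertex -2.74 -1.752 2.683
vertex -3.607 -1.796 2.378
vertex -3.222 -3.16 2.867
endloop
endfacet
facet normal 0.248 0.566 -0.787
outer loop
vertex -3.607 -1.796 2.378
vertex -2.958 -2.56 2.033
vertex -3.985 -2.416 1.813
endloop
endfacet
facet normal -0.818 -0.025 0.575
outer loop
vertex -3.607 -1.796 2.378
vertex -3.985 -2.416 1.813
vertex -3.222 -3.16 2.867
endloop
endfacet
facet normal 0.248 0.566 -0.787
outer loop
vertex -3.985 -2.416 1.813
vertex -2.958 -2.56 2.033
vertex -3.59 -3.144 1.414
endloop
endfacet
facet normal -0.811 -0.550 0.199
outer loop
vertex -3.985 -2.416 1.813
vertex -3.59 -3.144 1.414
vertex -3.222 -3.16 2.867
endloop
endfacet
facet normal 0.248 0.565 -0.787
outer loop
vertex -3.59 -3.144 1.414
vertex -2.958 -2.56 2.033
vertex -2.719 -3.433 1.481
endloop
endfacet
facet normal -0.319 -0.945 0.070
outer loop
vertex -3.59 -3.144 1.414
vertex -2.719 -3.433 1.481
vertex -3.222 -3.16 2.867
endloop
endfacet
facet normal 0.249 0.565 -0.786
outer loop
vertex -2.719 -3.433 1.481
vertex -2.958 -2.56 2.033
vertex -2.029 -3.065 1.964
endloop
endfacet
facet normal 0.288 -0.914 0.285
outer loop
vertex -2.719 -3.433 1.481
vertex -2.029 -3.065 1.964
vertex -3.222 -3.16 2.867
endloop
endfacet
facet normal 0.249 0.565 -0.787
outer loop
vertex -2.029 -3.065 1.964
vertex -2.958 -2.56 2.033
vertex -2.038 -2.316 2.499
endloop
endfacet
facet normal 0.554 -0.480 0.681
outer loop
vertex -2.029 -3.065 1.964
vertex -2.038 -2.316 2.499
vertex -3.222 -3.16 2.867
endloop
endfacet

endsolid


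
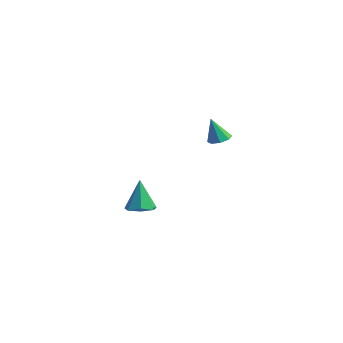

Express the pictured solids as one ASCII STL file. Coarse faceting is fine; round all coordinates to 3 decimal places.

solid 
facet normal 0.236 -0.174 -0.956
outer loop
vertex -1.359 -2.514 -3.992
vertex -2.205 -2.733 -4.161
vertex -1.818 -1.933 -4.211
endloop
endfacet
facet normal 0.625 0.654 0.426
outer loop
vertex -1.359 -2.514 -3.992
vertex -1.818 -1.933 -4.211
vertex -2.675 -2.387 -2.259
endloop
endfacet
facet normal 0.235 -0.174 -0.956
outer loop
vertex -1.818 -1.933 -4.211
vertex -2.205 -2.733 -4.161
vertex -2.569 -1.954 -4.392
endloop
endfacet
facet normal -0.074 0.978 0.195
outer loop
vertex -1.818 -1.933 -4.211
vertex -2.569 -1.954 -4.392
vertex -2.675 -2.387 -2.259
endloop
endfacet
facet normal 0.236 -0.173 -0.956
outer loop
vertex -2.569 -1.954 -4.392
vertex -2.205 -2.733 -4.161
vertex -3.046 -2.561 -4.4
endloop
endfacet
facet normal -0.784 0.615 0.086
outer loop
vertex -2.569 -1.954 -4.392
vertex -3.046 -2.561 -4.4
vertex -2.675 -2.387 -2.259
endloop
endfacet
facet normal 0.236 -0.173 -0.956
outer loop
vertex -3.046 -2.561 -4.4
vertex -2.205 -2.733 -4.161
vertex -2.89 -3.298 -4.228
endloop
endfacet
facet normal -0.970 -0.163 0.181
outer loop
vertex -3.046 -2.561 -4.4
vertex -2.89 -3.298 -4.228
vertex -2.675 -2.387 -2.259
endloop
endfacet
facet normal 0.236 -0.173 -0.956
outer loop
vertex -2.89 -3.298 -4.228
vertex -2.205 -2.733 -4.161
vertex -2.218 -3.609 -4.006
endloop
endfacet
facet normal -0.491 -0.769 0.409
outer loop
vertex -2.89 -3.298 -4.228
vertex -2.218 -3.609 -4.006
vertex -2.675 -2.387 -2.259
endloop
endfacet
facet normal 0.236 -0.173 -0.956
outer loop
vertex -2.218 -3.609 -4.006
vertex -2.205 -2.733 -4.161
vertex -1.537 -3.26 -3.901
endloop
endfacet
facet normal 0.290 -0.747 0.598
outer loop
vertex -2.218 -3.609 -4.006
vertex -1.537 -3.26 -3.901
vertex -2.675 -2.387 -2.259
endloop
endfacet
facet normal 0.236 -0.173 -0.956
outer loop
vertex -1.537 -3.26 -3.901
vertex -2.205 -2.733 -4.161
vertex -1.359 -2.514 -3.992
endloop
endfacet
facet normal 0.787 -0.114 0.606
outer loop
vertex -1.537 -3.26 -3.901
vertex -1.359 -2.514 -3.992
vertex -2.675 -2.387 -2.259
endloop
endfacet
facet normal 0.259 0.191 -0.947
outer loop
vertex 3.526 -1.394 3.214
vertex 3.141 -1.889 3.009
vertex 3.054 -1.244 3.115
endloop
endfacet
facet normal 0.127 0.793 0.596
outer loop
vertex 3.526 -1.394 3.214
vertex 3.054 -1.244 3.115
vertex 2.759 -2.171 4.411
endloop
endfacet
facet normal 0.257 0.190 -0.947
outer loop
vertex 3.054 -1.244 3.115
vertex 3.141 -1.889 3.009
vertex 2.633 -1.472 2.955
endloop
endfacet
facet normal -0.549 0.734 0.400
outer loop
vertex 3.054 -1.244 3.115
vertex 2.633 -1.472 2.955
vertex 2.759 -2.171 4.411
endloop
endfacet
facet normal 0.258 0.191 -0.947
outer loop
vertex 2.633 -1.472 2.955
vertex 3.141 -1.889 3.009
vertex 2.509 -1.944 2.826
endloop
endfacet
facet normal -0.962 0.203 0.181
outer loop
vertex 2.633 -1.472 2.955
vertex 2.509 -1.944 2.826
vertex 2.759 -2.171 4.411
endloop
endfacet
facet normal 0.258 0.190 -0.947
outer loop
vertex 2.509 -1.944 2.826
vertex 3.141 -1.889 3.009
vertex 2.756 -2.385 2.805
endloop
endfacet
facet normal -0.869 -0.490 0.067
outer loop
vertex 2.509 -1.944 2.826
vertex 2.756 -2.385 2.805
vertex 2.759 -2.171 4.411
endloop
endfacet
facet normal 0.257 0.190 -0.947
outer loop
vertex 2.756 -2.385 2.805
vertex 3.141 -1.889 3.009
vertex 3.228 -2.535 2.903
endloop
endfacet
facet normal -0.324 -0.938 0.126
outer loop
vertex 2.756 -2.385 2.805
vertex 3.228 -2.535 2.903
vertex 2.759 -2.171 4.411
endloop
endfacet
facet normal 0.259 0.190 -0.947
outer loop
vertex 3.228 -2.535 2.903
vertex 3.141 -1.889 3.009
vertex 3.649 -2.307 3.064
endloop
endfacet
facet normal 0.353 -0.879 0.322
outer loop
vertex 3.228 -2.535 2.903
vertex 3.649 -2.307 3.064
vertex 2.759 -2.171 4.411
endloop
endfacet
facet normal 0.258 0.189 -0.948
outer loop
vertex 3.649 -2.307 3.064
vertex 3.141 -1.889 3.009
vertex 3.773 -1.834 3.192
endloop
endfacet
facet normal 0.766 -0.347 0.541
outer loop
vertex 3.649 -2.307 3.064
vertex 3.773 -1.834 3.192
vertex 2.759 -2.171 4.411
endloop
endfacet
facet normal 0.258 0.192 -0.947
outer loop
vertex 3.773 -1.834 3.192
vertex 3.141 -1.889 3.009
vertex 3.526 -1.394 3.214
endloop
endfacet
facet normal 0.673 0.345 0.655
outer loop
vertex 3.773 -1.834 3.192
vertex 3.526 -1.394 3.214
vertex 2.759 -2.171 4.411
endloop
endfacet

endsolid


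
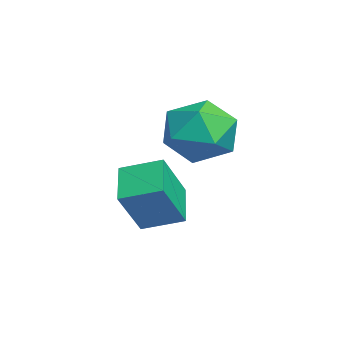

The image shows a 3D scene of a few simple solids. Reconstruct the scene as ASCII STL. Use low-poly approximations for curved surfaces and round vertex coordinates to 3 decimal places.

solid 
facet normal -0.091 0.993 -0.073
outer loop
vertex 3.581 1.393 1.022
vertex 2.635 1.354 1.667
vertex 3.661 1.484 2.161
endloop
endfacet
facet normal 0.595 0.797 -0.105
outer loop
vertex 3.581 1.393 1.022
vertex 3.661 1.484 2.161
vertex 4.415 0.844 1.583
endloop
endfacet
facet normal 0.670 0.349 -0.655
outer loop
vertex 3.581 1.393 1.022
vertex 4.415 0.844 1.583
vertex 3.856 0.319 0.732
endloop
endfacet
facet normal 0.031 0.268 -0.963
outer loop
vertex 3.581 1.393 1.022
vertex 3.856 0.319 0.732
vertex 2.755 0.634 0.784
endloop
endfacet
facet normal -0.439 0.666 -0.603
outer loop
vertex 3.581 1.393 1.022
vertex 2.755 0.634 0.784
vertex 2.635 1.354 1.667
endloop
endfacet
facet normal 0.751 0.440 0.493
outer loop
vertex 4.415 0.844 1.583
vertex 3.661 1.484 2.161
vertex 3.985 0.466 2.576
endloop
endfacet
facet normal -0.358 0.758 0.545
outer loop
vertex 3.661 1.484 2.161
vertex 2.635 1.354 1.667
vertex 2.884 0.781 2.628
endloop
endfacet
facet normal -0.922 0.229 -0.312
outer loop
vertex 2.635 1.354 1.667
vertex 2.755 0.634 0.784
vertex 2.325 0.256 1.777
endloop
endfacet
facet normal -0.161 -0.416 -0.895
outer loop
vertex 2.755 0.634 0.784
vertex 3.856 0.319 0.732
vertex 3.079 -0.384 1.199
endloop
endfacet
facet normal 0.872 -0.286 -0.397
outer loop
vertex 3.856 0.319 0.732
vertex 4.415 0.844 1.583
vertex 4.105 -0.254 1.693
endloop
endfacet
facet normal -0.031 -0.268 0.963
outer loop
vertex 3.159 -0.293 2.338
vertex 3.985 0.466 2.576
vertex 2.884 0.781 2.628
endloop
endfacet
facet normal -0.670 -0.349 0.655
outer loop
vertex 3.159 -0.293 2.338
vertex 2.884 0.781 2.628
vertex 2.325 0.256 1.777
endloop
endfacet
facet normal -0.595 -0.797 0.105
outer loop
vertex 3.159 -0.293 2.338
vertex 2.325 0.256 1.777
vertex 3.079 -0.384 1.199
endloop
endfacet
facet normal 0.091 -0.993 0.073
outer loop
vertex 3.159 -0.293 2.338
vertex 3.079 -0.384 1.199
vertex 4.105 -0.254 1.693
endloop
endfacet
facet normal 0.439 -0.666 0.603
outer loop
vertex 3.159 -0.293 2.338
vertex 4.105 -0.254 1.693
vertex 3.985 0.466 2.576
endloop
endfacet
facet normal 0.161 0.416 0.895
outer loop
vertex 2.884 0.781 2.628
vertex 3.985 0.466 2.576
vertex 3.661 1.484 2.161
endloop
endfacet
facet normal -0.872 0.286 0.397
outer loop
vertex 2.325 0.256 1.777
vertex 2.884 0.781 2.628
vertex 2.635 1.354 1.667
endloop
endfacet
facet normal -0.751 -0.440 -0.493
outer loop
vertex 3.079 -0.384 1.199
vertex 2.325 0.256 1.777
vertex 2.755 0.634 0.784
endloop
endfacet
facet normal 0.358 -0.758 -0.545
outer loop
vertex 4.105 -0.254 1.693
vertex 3.079 -0.384 1.199
vertex 3.856 0.319 0.732
endloop
endfacet
facet normal 0.922 -0.229 0.312
outer loop
vertex 3.985 0.466 2.576
vertex 4.105 -0.254 1.693
vertex 4.415 0.844 1.583
endloop
endfacet
facet normal -0.428 0.375 -0.822
outer loop
vertex 2.34 -0.923 -1.065
vertex 2.628 0.233 -0.687
vertex 3.538 -1.005 -1.726
endloop
endfacet
facet normal -0.231 -0.925 -0.303
outer loop
vertex 4.252 -1.633 -0.353
vertex 2.34 -0.923 -1.065
vertex 3.538 -1.005 -1.726
endloop
endfacet
facet normal -0.427 0.376 -0.822
outer loop
vertex 3.538 -1.005 -1.726
vertex 2.628 0.233 -0.687
vertex 3.826 0.151 -1.347
endloop
endfacet
facet normal 0.874 -0.060 -0.482
outer loop
vertex 3.826 0.151 -1.347
vertex 4.252 -1.633 -0.353
vertex 3.538 -1.005 -1.726
endloop
endfacet
facet normal -0.874 0.060 0.482
outer loop
vertex 2.34 -0.923 -1.065
vertex 3.342 -0.395 0.686
vertex 2.628 0.233 -0.687
endloop
endfacet
facet normal -0.230 -0.925 -0.303
outer loop
vertex 3.054 -1.551 0.307
vertex 2.34 -0.923 -1.065
vertex 4.252 -1.633 -0.353
endloop
endfacet
facet normal -0.874 0.060 0.482
outer loop
vertex 3.054 -1.551 0.307
vertex 3.342 -0.395 0.686
vertex 2.34 -0.923 -1.065
endloop
endfacet
facet normal 0.230 0.925 0.303
outer loop
vertex 2.628 0.233 -0.687
vertex 3.342 -0.395 0.686
vertex 3.826 0.151 -1.347
endloop
endfacet
facet normal 0.874 -0.060 -0.482
outer loop
vertex 4.54 -0.477 0.025
vertex 4.252 -1.633 -0.353
vertex 3.826 0.151 -1.347
endloop
endfacet
facet normal 0.231 0.925 0.303
outer loop
vertex 3.826 0.151 -1.347
vertex 3.342 -0.395 0.686
vertex 4.54 -0.477 0.025
endloop
endfacet
facet normal 0.427 -0.375 0.822
outer loop
vertex 4.54 -0.477 0.025
vertex 3.054 -1.551 0.307
vertex 4.252 -1.633 -0.353
endloop
endfacet
facet normal 0.428 -0.376 0.822
outer loop
vertex 3.342 -0.395 0.686
vertex 3.054 -1.551 0.307
vertex 4.54 -0.477 0.025
endloop
endfacet

endsolid


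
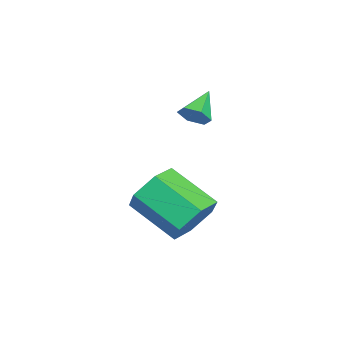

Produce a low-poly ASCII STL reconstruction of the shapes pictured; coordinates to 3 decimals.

solid 
facet normal 0.426 0.747 -0.511
outer loop
vertex 4.758 1.771 0.591
vertex 4.21 1.593 -0.127
vertex 3.941 2.189 0.52
endloop
endfacet
facet normal 0.174 0.486 0.857
outer loop
vertex 4.758 1.771 0.591
vertex 3.941 2.189 0.52
vertex 3.977 0.404 1.525
endloop
endfacet
facet normal 0.174 0.486 0.857
outer loop
vertex 3.977 0.404 1.525
vertex 3.941 2.189 0.52
vertex 3.161 0.822 1.454
endloop
endfacet
facet normal -0.427 -0.747 0.509
outer loop
vertex 3.977 0.404 1.525
vertex 3.161 0.822 1.454
vertex 3.43 0.227 0.807
endloop
endfacet
facet normal 0.426 0.747 -0.511
outer loop
vertex 3.941 2.189 0.52
vertex 4.21 1.593 -0.127
vertex 3.394 2.011 -0.197
endloop
endfacet
facet normal -0.681 0.636 0.362
outer loop
vertex 3.941 2.189 0.52
vertex 3.394 2.011 -0.197
vertex 3.161 0.822 1.454
endloop
endfacet
facet normal -0.681 0.637 0.362
outer loop
vertex 3.161 0.822 1.454
vertex 3.394 2.011 -0.197
vertex 2.613 0.645 0.736
endloop
endfacet
facet normal -0.427 -0.747 0.510
outer loop
vertex 3.161 0.822 1.454
vertex 2.613 0.645 0.736
vertex 3.43 0.227 0.807
endloop
endfacet
facet normal 0.427 0.747 -0.509
outer loop
vertex 3.394 2.011 -0.197
vertex 4.21 1.593 -0.127
vertex 3.663 1.416 -0.845
endloop
endfacet
facet normal -0.856 0.152 -0.494
outer loop
vertex 3.394 2.011 -0.197
vertex 3.663 1.416 -0.845
vertex 2.613 0.645 0.736
endloop
endfacet
facet normal -0.856 0.151 -0.495
outer loop
vertex 2.613 0.645 0.736
vertex 3.663 1.416 -0.845
vertex 2.882 0.049 0.089
endloop
endfacet
facet normal -0.426 -0.747 0.511
outer loop
vertex 2.613 0.645 0.736
vertex 2.882 0.049 0.089
vertex 3.43 0.227 0.807
endloop
endfacet
facet normal 0.427 0.747 -0.509
outer loop
vertex 3.663 1.416 -0.845
vertex 4.21 1.593 -0.127
vertex 4.479 0.998 -0.774
endloop
endfacet
facet normal -0.174 -0.486 -0.857
outer loop
vertex 3.663 1.416 -0.845
vertex 4.479 0.998 -0.774
vertex 2.882 0.049 0.089
endloop
endfacet
facet normal -0.174 -0.486 -0.857
outer loop
vertex 2.882 0.049 0.089
vertex 4.479 0.998 -0.774
vertex 3.699 -0.369 0.16
endloop
endfacet
facet normal -0.426 -0.747 0.511
outer loop
vertex 2.882 0.049 0.089
vertex 3.699 -0.369 0.16
vertex 3.43 0.227 0.807
endloop
endfacet
facet normal 0.427 0.747 -0.510
outer loop
vertex 4.479 0.998 -0.774
vertex 4.21 1.593 -0.127
vertex 5.027 1.175 -0.056
endloop
endfacet
facet normal 0.681 -0.636 -0.363
outer loop
vertex 4.479 0.998 -0.774
vertex 5.027 1.175 -0.056
vertex 3.699 -0.369 0.16
endloop
endfacet
facet normal 0.681 -0.637 -0.362
outer loop
vertex 3.699 -0.369 0.16
vertex 5.027 1.175 -0.056
vertex 4.246 -0.191 0.877
endloop
endfacet
facet normal -0.426 -0.747 0.511
outer loop
vertex 3.699 -0.369 0.16
vertex 4.246 -0.191 0.877
vertex 3.43 0.227 0.807
endloop
endfacet
facet normal 0.426 0.747 -0.511
outer loop
vertex 5.027 1.175 -0.056
vertex 4.21 1.593 -0.127
vertex 4.758 1.771 0.591
endloop
endfacet
facet normal 0.856 -0.151 0.495
outer loop
vertex 5.027 1.175 -0.056
vertex 4.758 1.771 0.591
vertex 4.246 -0.191 0.877
endloop
endfacet
facet normal 0.856 -0.151 0.494
outer loop
vertex 4.246 -0.191 0.877
vertex 4.758 1.771 0.591
vertex 3.977 0.404 1.525
endloop
endfacet
facet normal -0.427 -0.747 0.509
outer loop
vertex 4.246 -0.191 0.877
vertex 3.977 0.404 1.525
vertex 3.43 0.227 0.807
endloop
endfacet
facet normal 0.756 -0.332 -0.564
outer loop
vertex 1.214 1.047 3.019
vertex 1.02 1.342 2.585
vertex 1.386 1.574 2.939
endloop
endfacet
facet normal 0.250 0.065 0.966
outer loop
vertex 1.214 1.047 3.019
vertex 1.386 1.574 2.939
vertex 0.12 1.738 3.255
endloop
endfacet
facet normal 0.756 -0.334 -0.563
outer loop
vertex 1.386 1.574 2.939
vertex 1.02 1.342 2.585
vertex 1.192 1.868 2.504
endloop
endfacet
facet normal 0.228 0.851 0.473
outer loop
vertex 1.386 1.574 2.939
vertex 1.192 1.868 2.504
vertex 0.12 1.738 3.255
endloop
endfacet
facet normal 0.755 -0.334 -0.564
outer loop
vertex 1.192 1.868 2.504
vertex 1.02 1.342 2.585
vertex 0.825 1.636 2.15
endloop
endfacet
facet normal -0.306 0.910 -0.279
outer loop
vertex 1.192 1.868 2.504
vertex 0.825 1.636 2.15
vertex 0.12 1.738 3.255
endloop
endfacet
facet normal 0.755 -0.334 -0.564
outer loop
vertex 0.825 1.636 2.15
vertex 1.02 1.342 2.585
vertex 0.653 1.11 2.231
endloop
endfacet
facet normal -0.821 0.185 -0.541
outer loop
vertex 0.825 1.636 2.15
vertex 0.653 1.11 2.231
vertex 0.12 1.738 3.255
endloop
endfacet
facet normal 0.755 -0.334 -0.564
outer loop
vertex 0.653 1.11 2.231
vertex 1.02 1.342 2.585
vertex 0.847 0.815 2.665
endloop
endfacet
facet normal -0.800 -0.598 -0.049
outer loop
vertex 0.653 1.11 2.231
vertex 0.847 0.815 2.665
vertex 0.12 1.738 3.255
endloop
endfacet
facet normal 0.755 -0.334 -0.564
outer loop
vertex 0.847 0.815 2.665
vertex 1.02 1.342 2.585
vertex 1.214 1.047 3.019
endloop
endfacet
facet normal -0.264 -0.658 0.705
outer loop
vertex 0.847 0.815 2.665
vertex 1.214 1.047 3.019
vertex 0.12 1.738 3.255
endloop
endfacet

endsolid


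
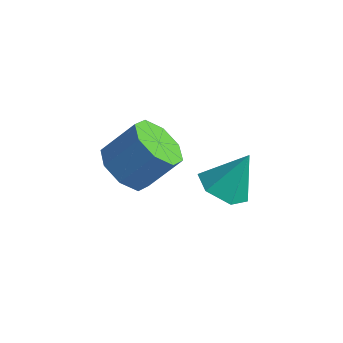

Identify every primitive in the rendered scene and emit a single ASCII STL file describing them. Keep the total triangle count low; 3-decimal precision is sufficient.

solid 
facet normal -0.283 -0.461 -0.841
outer loop
vertex 1.229 0.993 -1.106
vertex 0.505 1.587 -1.188
vertex 1.332 1.797 -1.582
endloop
endfacet
facet normal 0.980 -0.008 0.198
outer loop
vertex 1.229 0.993 -1.106
vertex 1.332 1.797 -1.582
vertex 0.975 2.353 0.208
endloop
endfacet
facet normal -0.283 -0.461 -0.841
outer loop
vertex 1.332 1.797 -1.582
vertex 0.505 1.587 -1.188
vertex 0.608 2.391 -1.664
endloop
endfacet
facet normal 0.638 0.762 -0.110
outer loop
vertex 1.332 1.797 -1.582
vertex 0.608 2.391 -1.664
vertex 0.975 2.353 0.208
endloop
endfacet
facet normal -0.283 -0.461 -0.841
outer loop
vertex 0.608 2.391 -1.664
vertex 0.505 1.587 -1.188
vertex -0.219 2.181 -1.27
endloop
endfacet
facet normal -0.218 0.974 0.062
outer loop
vertex 0.608 2.391 -1.664
vertex -0.219 2.181 -1.27
vertex 0.975 2.353 0.208
endloop
endfacet
facet normal -0.283 -0.461 -0.841
outer loop
vertex -0.219 2.181 -1.27
vertex 0.505 1.587 -1.188
vertex -0.322 1.377 -0.794
endloop
endfacet
facet normal -0.731 0.415 0.542
outer loop
vertex -0.219 2.181 -1.27
vertex -0.322 1.377 -0.794
vertex 0.975 2.353 0.208
endloop
endfacet
facet normal -0.283 -0.461 -0.841
outer loop
vertex -0.322 1.377 -0.794
vertex 0.505 1.587 -1.188
vertex 0.402 0.783 -0.712
endloop
endfacet
facet normal -0.388 -0.356 0.850
outer loop
vertex -0.322 1.377 -0.794
vertex 0.402 0.783 -0.712
vertex 0.975 2.353 0.208
endloop
endfacet
facet normal -0.283 -0.461 -0.841
outer loop
vertex 0.402 0.783 -0.712
vertex 0.505 1.587 -1.188
vertex 1.229 0.993 -1.106
endloop
endfacet
facet normal 0.467 -0.568 0.678
outer loop
vertex 0.402 0.783 -0.712
vertex 1.229 0.993 -1.106
vertex 0.975 2.353 0.208
endloop
endfacet
facet normal -0.474 -0.497 -0.727
outer loop
vertex -2.344 1.462 -2.825
vertex -3.156 1.245 -2.147
vertex -2.932 2.043 -2.839
endloop
endfacet
facet normal 0.519 0.509 -0.687
outer loop
vertex -2.344 1.462 -2.825
vertex -2.932 2.043 -2.839
vertex -1.553 2.293 -1.611
endloop
endfacet
facet normal 0.520 0.508 -0.687
outer loop
vertex -1.553 2.293 -1.611
vertex -2.932 2.043 -2.839
vertex -2.141 2.874 -1.626
endloop
endfacet
facet normal 0.474 0.498 0.727
outer loop
vertex -1.553 2.293 -1.611
vertex -2.141 2.874 -1.626
vertex -2.364 2.075 -0.933
endloop
endfacet
facet normal -0.473 -0.497 -0.727
outer loop
vertex -2.932 2.043 -2.839
vertex -3.156 1.245 -2.147
vertex -3.651 2.156 -2.448
endloop
endfacet
facet normal -0.136 0.856 -0.498
outer loop
vertex -2.932 2.043 -2.839
vertex -3.651 2.156 -2.448
vertex -2.141 2.874 -1.626
endloop
endfacet
facet normal -0.137 0.857 -0.497
outer loop
vertex -2.141 2.874 -1.626
vertex -3.651 2.156 -2.448
vertex -2.86 2.987 -1.234
endloop
endfacet
facet normal 0.474 0.498 0.726
outer loop
vertex -2.141 2.874 -1.626
vertex -2.86 2.987 -1.234
vertex -2.364 2.075 -0.933
endloop
endfacet
facet normal -0.474 -0.498 -0.727
outer loop
vertex -3.651 2.156 -2.448
vertex -3.156 1.245 -2.147
vertex -4.08 1.735 -1.88
endloop
endfacet
facet normal -0.712 0.702 -0.017
outer loop
vertex -3.651 2.156 -2.448
vertex -4.08 1.735 -1.88
vertex -2.86 2.987 -1.234
endloop
endfacet
facet normal -0.712 0.702 -0.017
outer loop
vertex -2.86 2.987 -1.234
vertex -4.08 1.735 -1.88
vertex -3.289 2.566 -0.666
endloop
endfacet
facet normal 0.474 0.498 0.727
outer loop
vertex -2.86 2.987 -1.234
vertex -3.289 2.566 -0.666
vertex -2.364 2.075 -0.933
endloop
endfacet
facet normal -0.474 -0.497 -0.727
outer loop
vertex -4.08 1.735 -1.88
vertex -3.156 1.245 -2.147
vertex -3.967 1.027 -1.469
endloop
endfacet
facet normal -0.870 0.136 0.474
outer loop
vertex -4.08 1.735 -1.88
vertex -3.967 1.027 -1.469
vertex -3.289 2.566 -0.666
endloop
endfacet
facet normal -0.870 0.136 0.474
outer loop
vertex -3.289 2.566 -0.666
vertex -3.967 1.027 -1.469
vertex -3.176 1.858 -0.255
endloop
endfacet
facet normal 0.474 0.497 0.727
outer loop
vertex -3.289 2.566 -0.666
vertex -3.176 1.858 -0.255
vertex -2.364 2.075 -0.933
endloop
endfacet
facet normal -0.474 -0.498 -0.727
outer loop
vertex -3.967 1.027 -1.469
vertex -3.156 1.245 -2.147
vertex -3.379 0.446 -1.454
endloop
endfacet
facet normal -0.520 -0.508 0.687
outer loop
vertex -3.967 1.027 -1.469
vertex -3.379 0.446 -1.454
vertex -3.176 1.858 -0.255
endloop
endfacet
facet normal -0.519 -0.509 0.687
outer loop
vertex -3.176 1.858 -0.255
vertex -3.379 0.446 -1.454
vertex -2.588 1.277 -0.241
endloop
endfacet
facet normal 0.474 0.497 0.727
outer loop
vertex -3.176 1.858 -0.255
vertex -2.588 1.277 -0.241
vertex -2.364 2.075 -0.933
endloop
endfacet
facet normal -0.474 -0.498 -0.726
outer loop
vertex -3.379 0.446 -1.454
vertex -3.156 1.245 -2.147
vertex -2.66 0.333 -1.846
endloop
endfacet
facet normal 0.137 -0.857 0.498
outer loop
vertex -3.379 0.446 -1.454
vertex -2.66 0.333 -1.846
vertex -2.588 1.277 -0.241
endloop
endfacet
facet normal 0.136 -0.857 0.498
outer loop
vertex -2.588 1.277 -0.241
vertex -2.66 0.333 -1.846
vertex -1.869 1.164 -0.632
endloop
endfacet
facet normal 0.473 0.497 0.727
outer loop
vertex -2.588 1.277 -0.241
vertex -1.869 1.164 -0.632
vertex -2.364 2.075 -0.933
endloop
endfacet
facet normal -0.474 -0.498 -0.727
outer loop
vertex -2.66 0.333 -1.846
vertex -3.156 1.245 -2.147
vertex -2.231 0.754 -2.414
endloop
endfacet
facet normal 0.712 -0.702 0.017
outer loop
vertex -2.66 0.333 -1.846
vertex -2.231 0.754 -2.414
vertex -1.869 1.164 -0.632
endloop
endfacet
facet normal 0.712 -0.702 0.017
outer loop
vertex -1.869 1.164 -0.632
vertex -2.231 0.754 -2.414
vertex -1.44 1.585 -1.2
endloop
endfacet
facet normal 0.474 0.498 0.727
outer loop
vertex -1.869 1.164 -0.632
vertex -1.44 1.585 -1.2
vertex -2.364 2.075 -0.933
endloop
endfacet
facet normal -0.474 -0.497 -0.727
outer loop
vertex -2.231 0.754 -2.414
vertex -3.156 1.245 -2.147
vertex -2.344 1.462 -2.825
endloop
endfacet
facet normal 0.870 -0.136 -0.474
outer loop
vertex -2.231 0.754 -2.414
vertex -2.344 1.462 -2.825
vertex -1.44 1.585 -1.2
endloop
endfacet
facet normal 0.870 -0.136 -0.474
outer loop
vertex -1.44 1.585 -1.2
vertex -2.344 1.462 -2.825
vertex -1.553 2.293 -1.611
endloop
endfacet
facet normal 0.474 0.497 0.727
outer loop
vertex -1.44 1.585 -1.2
vertex -1.553 2.293 -1.611
vertex -2.364 2.075 -0.933
endloop
endfacet

endsolid


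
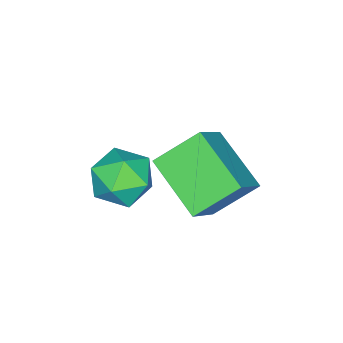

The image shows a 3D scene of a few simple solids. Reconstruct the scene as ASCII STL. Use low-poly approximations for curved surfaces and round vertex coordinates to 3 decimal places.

solid 
facet normal -0.720 -0.069 -0.690
outer loop
vertex 1.024 -0.604 -1.853
vertex 1.638 0.95 -2.649
vertex 1.92 -1.396 -2.708
endloop
endfacet
facet normal -0.332 -0.840 0.430
outer loop
vertex 3.022 -1.29 -1.651
vertex 1.024 -0.604 -1.853
vertex 1.92 -1.396 -2.708
endloop
endfacet
facet normal -0.720 -0.069 -0.690
outer loop
vertex 1.92 -1.396 -2.708
vertex 1.638 0.95 -2.649
vertex 2.534 0.157 -3.504
endloop
endfacet
facet normal 0.609 -0.539 -0.581
outer loop
vertex 2.534 0.157 -3.504
vertex 3.022 -1.29 -1.651
vertex 1.92 -1.396 -2.708
endloop
endfacet
facet normal -0.610 0.539 0.582
outer loop
vertex 1.024 -0.604 -1.853
vertex 2.74 1.056 -1.592
vertex 1.638 0.95 -2.649
endloop
endfacet
facet normal -0.332 -0.839 0.431
outer loop
vertex 2.126 -0.497 -0.796
vertex 1.024 -0.604 -1.853
vertex 3.022 -1.29 -1.651
endloop
endfacet
facet normal -0.610 0.539 0.581
outer loop
vertex 2.126 -0.497 -0.796
vertex 2.74 1.056 -1.592
vertex 1.024 -0.604 -1.853
endloop
endfacet
facet normal 0.332 0.839 -0.430
outer loop
vertex 1.638 0.95 -2.649
vertex 2.74 1.056 -1.592
vertex 2.534 0.157 -3.504
endloop
endfacet
facet normal 0.610 -0.539 -0.581
outer loop
vertex 3.636 0.264 -2.447
vertex 3.022 -1.29 -1.651
vertex 2.534 0.157 -3.504
endloop
endfacet
facet normal 0.331 0.840 -0.430
outer loop
vertex 2.534 0.157 -3.504
vertex 2.74 1.056 -1.592
vertex 3.636 0.264 -2.447
endloop
endfacet
facet normal 0.720 0.069 0.690
outer loop
vertex 3.636 0.264 -2.447
vertex 2.126 -0.497 -0.796
vertex 3.022 -1.29 -1.651
endloop
endfacet
facet normal 0.720 0.069 0.690
outer loop
vertex 2.74 1.056 -1.592
vertex 2.126 -0.497 -0.796
vertex 3.636 0.264 -2.447
endloop
endfacet
facet normal -0.505 0.857 0.103
outer loop
vertex 2.546 -1.627 -3.402
vertex 2.308 -1.871 -2.542
vertex 3.087 -1.394 -2.689
endloop
endfacet
facet normal 0.047 0.938 -0.342
outer loop
vertex 2.546 -1.627 -3.402
vertex 3.087 -1.394 -2.689
vertex 3.465 -1.7 -3.476
endloop
endfacet
facet normal -0.033 0.476 -0.879
outer loop
vertex 2.546 -1.627 -3.402
vertex 3.465 -1.7 -3.476
vertex 2.92 -2.366 -3.816
endloop
endfacet
facet normal -0.634 0.108 -0.766
outer loop
vertex 2.546 -1.627 -3.402
vertex 2.92 -2.366 -3.816
vertex 2.204 -2.471 -3.238
endloop
endfacet
facet normal -0.925 0.344 -0.158
outer loop
vertex 2.546 -1.627 -3.402
vertex 2.204 -2.471 -3.238
vertex 2.308 -1.871 -2.542
endloop
endfacet
facet normal 0.643 0.766 0.011
outer loop
vertex 3.465 -1.7 -3.476
vertex 3.087 -1.394 -2.689
vertex 3.796 -1.989 -2.662
endloop
endfacet
facet normal -0.251 0.634 0.731
outer loop
vertex 3.087 -1.394 -2.689
vertex 2.308 -1.871 -2.542
vertex 3.08 -2.094 -2.084
endloop
endfacet
facet normal -0.931 -0.197 0.309
outer loop
vertex 2.308 -1.871 -2.542
vertex 2.204 -2.471 -3.238
vertex 2.535 -2.76 -2.424
endloop
endfacet
facet normal -0.460 -0.578 -0.674
outer loop
vertex 2.204 -2.471 -3.238
vertex 2.92 -2.366 -3.816
vertex 2.913 -3.066 -3.211
endloop
endfacet
facet normal 0.514 0.017 -0.858
outer loop
vertex 2.92 -2.366 -3.816
vertex 3.465 -1.7 -3.476
vertex 3.692 -2.589 -3.358
endloop
endfacet
facet normal 0.634 -0.108 0.766
outer loop
vertex 3.454 -2.833 -2.498
vertex 3.796 -1.989 -2.662
vertex 3.08 -2.094 -2.084
endloop
endfacet
facet normal 0.033 -0.476 0.879
outer loop
vertex 3.454 -2.833 -2.498
vertex 3.08 -2.094 -2.084
vertex 2.535 -2.76 -2.424
endloop
endfacet
facet normal -0.047 -0.938 0.342
outer loop
vertex 3.454 -2.833 -2.498
vertex 2.535 -2.76 -2.424
vertex 2.913 -3.066 -3.211
endloop
endfacet
facet normal 0.505 -0.857 -0.103
outer loop
vertex 3.454 -2.833 -2.498
vertex 2.913 -3.066 -3.211
vertex 3.692 -2.589 -3.358
endloop
endfacet
facet normal 0.925 -0.344 0.158
outer loop
vertex 3.454 -2.833 -2.498
vertex 3.692 -2.589 -3.358
vertex 3.796 -1.989 -2.662
endloop
endfacet
facet normal 0.460 0.578 0.674
outer loop
vertex 3.08 -2.094 -2.084
vertex 3.796 -1.989 -2.662
vertex 3.087 -1.394 -2.689
endloop
endfacet
facet normal -0.514 -0.017 0.858
outer loop
vertex 2.535 -2.76 -2.424
vertex 3.08 -2.094 -2.084
vertex 2.308 -1.871 -2.542
endloop
endfacet
facet normal -0.643 -0.766 -0.011
outer loop
vertex 2.913 -3.066 -3.211
vertex 2.535 -2.76 -2.424
vertex 2.204 -2.471 -3.238
endloop
endfacet
facet normal 0.251 -0.634 -0.731
outer loop
vertex 3.692 -2.589 -3.358
vertex 2.913 -3.066 -3.211
vertex 2.92 -2.366 -3.816
endloop
endfacet
facet normal 0.931 0.197 -0.309
outer loop
vertex 3.796 -1.989 -2.662
vertex 3.692 -2.589 -3.358
vertex 3.465 -1.7 -3.476
endloop
endfacet

endsolid


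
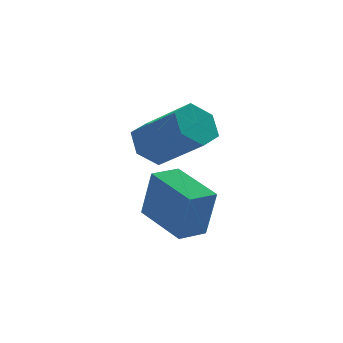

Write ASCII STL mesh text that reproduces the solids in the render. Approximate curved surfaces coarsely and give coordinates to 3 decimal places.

solid 
facet normal -0.569 0.588 -0.575
outer loop
vertex -0.541 4.696 0.029
vertex -1.118 4.017 -0.094
vertex -1.23 4.583 0.596
endloop
endfacet
facet normal 0.298 0.800 0.521
outer loop
vertex -0.541 4.696 0.029
vertex -1.23 4.583 0.596
vertex 0.655 3.463 1.237
endloop
endfacet
facet normal 0.298 0.800 0.522
outer loop
vertex 0.655 3.463 1.237
vertex -1.23 4.583 0.596
vertex -0.035 3.35 1.804
endloop
endfacet
facet normal 0.569 -0.587 0.576
outer loop
vertex 0.655 3.463 1.237
vertex -0.035 3.35 1.804
vertex 0.078 2.783 1.114
endloop
endfacet
facet normal -0.569 0.588 -0.575
outer loop
vertex -1.23 4.583 0.596
vertex -1.118 4.017 -0.094
vertex -1.807 3.904 0.473
endloop
endfacet
facet normal -0.515 0.291 0.806
outer loop
vertex -1.23 4.583 0.596
vertex -1.807 3.904 0.473
vertex -0.035 3.35 1.804
endloop
endfacet
facet normal -0.515 0.291 0.806
outer loop
vertex -0.035 3.35 1.804
vertex -1.807 3.904 0.473
vertex -0.612 2.67 1.681
endloop
endfacet
facet normal 0.569 -0.587 0.576
outer loop
vertex -0.035 3.35 1.804
vertex -0.612 2.67 1.681
vertex 0.078 2.783 1.114
endloop
endfacet
facet normal -0.570 0.587 -0.575
outer loop
vertex -1.807 3.904 0.473
vertex -1.118 4.017 -0.094
vertex -1.695 3.337 -0.217
endloop
endfacet
facet normal -0.813 -0.508 0.285
outer loop
vertex -1.807 3.904 0.473
vertex -1.695 3.337 -0.217
vertex -0.612 2.67 1.681
endloop
endfacet
facet normal -0.812 -0.509 0.285
outer loop
vertex -0.612 2.67 1.681
vertex -1.695 3.337 -0.217
vertex -0.499 2.104 0.991
endloop
endfacet
facet normal 0.569 -0.588 0.575
outer loop
vertex -0.612 2.67 1.681
vertex -0.499 2.104 0.991
vertex 0.078 2.783 1.114
endloop
endfacet
facet normal -0.569 0.587 -0.576
outer loop
vertex -1.695 3.337 -0.217
vertex -1.118 4.017 -0.094
vertex -1.005 3.45 -0.784
endloop
endfacet
facet normal -0.298 -0.800 -0.522
outer loop
vertex -1.695 3.337 -0.217
vertex -1.005 3.45 -0.784
vertex -0.499 2.104 0.991
endloop
endfacet
facet normal -0.298 -0.800 -0.521
outer loop
vertex -0.499 2.104 0.991
vertex -1.005 3.45 -0.784
vertex 0.19 2.217 0.424
endloop
endfacet
facet normal 0.569 -0.588 0.575
outer loop
vertex -0.499 2.104 0.991
vertex 0.19 2.217 0.424
vertex 0.078 2.783 1.114
endloop
endfacet
facet normal -0.569 0.587 -0.576
outer loop
vertex -1.005 3.45 -0.784
vertex -1.118 4.017 -0.094
vertex -0.428 4.13 -0.661
endloop
endfacet
facet normal 0.515 -0.291 -0.806
outer loop
vertex -1.005 3.45 -0.784
vertex -0.428 4.13 -0.661
vertex 0.19 2.217 0.424
endloop
endfacet
facet normal 0.515 -0.291 -0.806
outer loop
vertex 0.19 2.217 0.424
vertex -0.428 4.13 -0.661
vertex 0.767 2.896 0.547
endloop
endfacet
facet normal 0.569 -0.588 0.575
outer loop
vertex 0.19 2.217 0.424
vertex 0.767 2.896 0.547
vertex 0.078 2.783 1.114
endloop
endfacet
facet normal -0.569 0.588 -0.575
outer loop
vertex -0.428 4.13 -0.661
vertex -1.118 4.017 -0.094
vertex -0.541 4.696 0.029
endloop
endfacet
facet normal 0.813 0.509 -0.284
outer loop
vertex -0.428 4.13 -0.661
vertex -0.541 4.696 0.029
vertex 0.767 2.896 0.547
endloop
endfacet
facet normal 0.812 0.508 -0.286
outer loop
vertex 0.767 2.896 0.547
vertex -0.541 4.696 0.029
vertex 0.655 3.463 1.237
endloop
endfacet
facet normal 0.570 -0.587 0.575
outer loop
vertex 0.767 2.896 0.547
vertex 0.655 3.463 1.237
vertex 0.078 2.783 1.114
endloop
endfacet
facet normal -0.866 -0.498 0.033
outer loop
vertex -0.334 1.459 -1.499
vertex -1.272 3.121 -1.014
vertex -0.609 1.82 -3.272
endloop
endfacet
facet normal 0.477 -0.844 -0.246
outer loop
vertex 0.292 2.339 -3.306
vertex -0.334 1.459 -1.499
vertex -0.609 1.82 -3.272
endloop
endfacet
facet normal -0.866 -0.498 0.033
outer loop
vertex -0.609 1.82 -3.272
vertex -1.272 3.121 -1.014
vertex -1.547 3.483 -2.787
endloop
endfacet
facet normal -0.150 0.198 -0.969
outer loop
vertex -1.547 3.483 -2.787
vertex 0.292 2.339 -3.306
vertex -0.609 1.82 -3.272
endloop
endfacet
facet normal 0.150 -0.198 0.969
outer loop
vertex -0.334 1.459 -1.499
vertex -0.371 3.64 -1.048
vertex -1.272 3.121 -1.014
endloop
endfacet
facet normal 0.476 -0.844 -0.246
outer loop
vertex 0.567 1.977 -1.533
vertex -0.334 1.459 -1.499
vertex 0.292 2.339 -3.306
endloop
endfacet
facet normal 0.150 -0.198 0.969
outer loop
vertex 0.567 1.977 -1.533
vertex -0.371 3.64 -1.048
vertex -0.334 1.459 -1.499
endloop
endfacet
facet normal -0.477 0.844 0.246
outer loop
vertex -1.272 3.121 -1.014
vertex -0.371 3.64 -1.048
vertex -1.547 3.483 -2.787
endloop
endfacet
facet normal -0.150 0.198 -0.969
outer loop
vertex -0.646 4.001 -2.821
vertex 0.292 2.339 -3.306
vertex -1.547 3.483 -2.787
endloop
endfacet
facet normal -0.476 0.844 0.246
outer loop
vertex -1.547 3.483 -2.787
vertex -0.371 3.64 -1.048
vertex -0.646 4.001 -2.821
endloop
endfacet
facet normal 0.866 0.498 -0.033
outer loop
vertex -0.646 4.001 -2.821
vertex 0.567 1.977 -1.533
vertex 0.292 2.339 -3.306
endloop
endfacet
facet normal 0.866 0.498 -0.033
outer loop
vertex -0.371 3.64 -1.048
vertex 0.567 1.977 -1.533
vertex -0.646 4.001 -2.821
endloop
endfacet

endsolid


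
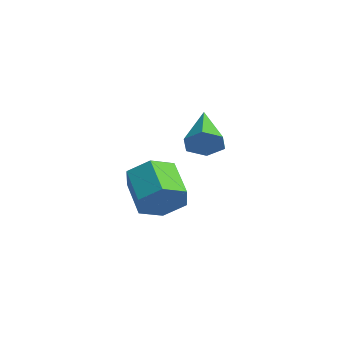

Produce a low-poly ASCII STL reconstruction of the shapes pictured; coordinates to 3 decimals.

solid 
facet normal 0.855 -0.174 -0.488
outer loop
vertex 1.067 -0.944 -0.682
vertex 0.63 -1.619 -1.207
vertex 0.643 -0.708 -1.51
endloop
endfacet
facet normal 0.270 0.954 0.134
outer loop
vertex 1.067 -0.944 -0.682
vertex 0.643 -0.708 -1.51
vertex -0.294 -0.667 0.092
endloop
endfacet
facet normal 0.270 0.954 0.134
outer loop
vertex -0.294 -0.667 0.092
vertex 0.643 -0.708 -1.51
vertex -0.718 -0.431 -0.736
endloop
endfacet
facet normal -0.856 0.174 0.488
outer loop
vertex -0.294 -0.667 0.092
vertex -0.718 -0.431 -0.736
vertex -0.73 -1.341 -0.433
endloop
endfacet
facet normal 0.856 -0.174 -0.486
outer loop
vertex 0.643 -0.708 -1.51
vertex 0.63 -1.619 -1.207
vertex 0.207 -1.383 -2.036
endloop
endfacet
facet normal -0.247 0.690 -0.681
outer loop
vertex 0.643 -0.708 -1.51
vertex 0.207 -1.383 -2.036
vertex -0.718 -0.431 -0.736
endloop
endfacet
facet normal -0.247 0.690 -0.681
outer loop
vertex -0.718 -0.431 -0.736
vertex 0.207 -1.383 -2.036
vertex -1.154 -1.106 -1.262
endloop
endfacet
facet normal -0.856 0.173 0.487
outer loop
vertex -0.718 -0.431 -0.736
vertex -1.154 -1.106 -1.262
vertex -0.73 -1.341 -0.433
endloop
endfacet
facet normal 0.856 -0.175 -0.487
outer loop
vertex 0.207 -1.383 -2.036
vertex 0.63 -1.619 -1.207
vertex 0.194 -2.293 -1.732
endloop
endfacet
facet normal -0.517 -0.265 -0.814
outer loop
vertex 0.207 -1.383 -2.036
vertex 0.194 -2.293 -1.732
vertex -1.154 -1.106 -1.262
endloop
endfacet
facet normal -0.517 -0.265 -0.814
outer loop
vertex -1.154 -1.106 -1.262
vertex 0.194 -2.293 -1.732
vertex -1.167 -2.016 -0.958
endloop
endfacet
facet normal -0.856 0.175 0.487
outer loop
vertex -1.154 -1.106 -1.262
vertex -1.167 -2.016 -0.958
vertex -0.73 -1.341 -0.433
endloop
endfacet
facet normal 0.856 -0.174 -0.488
outer loop
vertex 0.194 -2.293 -1.732
vertex 0.63 -1.619 -1.207
vertex 0.618 -2.529 -0.904
endloop
endfacet
facet normal -0.270 -0.954 -0.134
outer loop
vertex 0.194 -2.293 -1.732
vertex 0.618 -2.529 -0.904
vertex -1.167 -2.016 -0.958
endloop
endfacet
facet normal -0.270 -0.954 -0.134
outer loop
vertex -1.167 -2.016 -0.958
vertex 0.618 -2.529 -0.904
vertex -0.743 -2.252 -0.13
endloop
endfacet
facet normal -0.855 0.174 0.488
outer loop
vertex -1.167 -2.016 -0.958
vertex -0.743 -2.252 -0.13
vertex -0.73 -1.341 -0.433
endloop
endfacet
facet normal 0.856 -0.173 -0.487
outer loop
vertex 0.618 -2.529 -0.904
vertex 0.63 -1.619 -1.207
vertex 1.054 -1.854 -0.378
endloop
endfacet
facet normal 0.247 -0.690 0.681
outer loop
vertex 0.618 -2.529 -0.904
vertex 1.054 -1.854 -0.378
vertex -0.743 -2.252 -0.13
endloop
endfacet
facet normal 0.247 -0.690 0.681
outer loop
vertex -0.743 -2.252 -0.13
vertex 1.054 -1.854 -0.378
vertex -0.307 -1.577 0.396
endloop
endfacet
facet normal -0.856 0.174 0.486
outer loop
vertex -0.743 -2.252 -0.13
vertex -0.307 -1.577 0.396
vertex -0.73 -1.341 -0.433
endloop
endfacet
facet normal 0.856 -0.175 -0.487
outer loop
vertex 1.054 -1.854 -0.378
vertex 0.63 -1.619 -1.207
vertex 1.067 -0.944 -0.682
endloop
endfacet
facet normal 0.517 0.265 0.814
outer loop
vertex 1.054 -1.854 -0.378
vertex 1.067 -0.944 -0.682
vertex -0.307 -1.577 0.396
endloop
endfacet
facet normal 0.517 0.265 0.814
outer loop
vertex -0.307 -1.577 0.396
vertex 1.067 -0.944 -0.682
vertex -0.294 -0.667 0.092
endloop
endfacet
facet normal -0.856 0.175 0.487
outer loop
vertex -0.307 -1.577 0.396
vertex -0.294 -0.667 0.092
vertex -0.73 -1.341 -0.433
endloop
endfacet
facet normal 0.787 -0.440 -0.432
outer loop
vertex -2.642 2.61 -0.066
vertex -3.141 2.142 -0.499
vertex -2.902 2.858 -0.792
endloop
endfacet
facet normal 0.248 0.940 0.233
outer loop
vertex -2.642 2.61 -0.066
vertex -2.902 2.858 -0.792
vertex -4.779 3.058 0.399
endloop
endfacet
facet normal 0.787 -0.440 -0.432
outer loop
vertex -2.902 2.858 -0.792
vertex -3.141 2.142 -0.499
vertex -3.401 2.39 -1.225
endloop
endfacet
facet normal -0.265 0.792 -0.550
outer loop
vertex -2.902 2.858 -0.792
vertex -3.401 2.39 -1.225
vertex -4.779 3.058 0.399
endloop
endfacet
facet normal 0.787 -0.441 -0.432
outer loop
vertex -3.401 2.39 -1.225
vertex -3.141 2.142 -0.499
vertex -3.641 1.674 -0.932
endloop
endfacet
facet normal -0.764 -0.008 -0.645
outer loop
vertex -3.401 2.39 -1.225
vertex -3.641 1.674 -0.932
vertex -4.779 3.058 0.399
endloop
endfacet
facet normal 0.787 -0.440 -0.433
outer loop
vertex -3.641 1.674 -0.932
vertex -3.141 2.142 -0.499
vertex -3.381 1.426 -0.207
endloop
endfacet
facet normal -0.751 -0.659 0.044
outer loop
vertex -3.641 1.674 -0.932
vertex -3.381 1.426 -0.207
vertex -4.779 3.058 0.399
endloop
endfacet
facet normal 0.787 -0.440 -0.433
outer loop
vertex -3.381 1.426 -0.207
vertex -3.141 2.142 -0.499
vertex -2.881 1.894 0.226
endloop
endfacet
facet normal -0.238 -0.511 0.826
outer loop
vertex -3.381 1.426 -0.207
vertex -2.881 1.894 0.226
vertex -4.779 3.058 0.399
endloop
endfacet
facet normal 0.787 -0.439 -0.433
outer loop
vertex -2.881 1.894 0.226
vertex -3.141 2.142 -0.499
vertex -2.642 2.61 -0.066
endloop
endfacet
facet normal 0.261 0.289 0.921
outer loop
vertex -2.881 1.894 0.226
vertex -2.642 2.61 -0.066
vertex -4.779 3.058 0.399
endloop
endfacet

endsolid
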